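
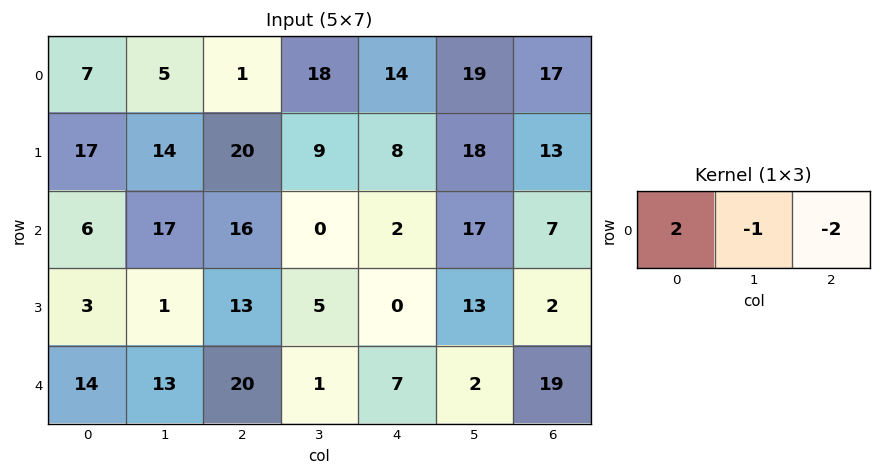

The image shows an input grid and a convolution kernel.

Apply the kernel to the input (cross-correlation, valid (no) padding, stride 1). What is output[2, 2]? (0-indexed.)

The receptive field on the input at this output position is [16 0 2]. Elementwise product with the kernel and sum: 16·2 + 0·-1 + 2·-2.

28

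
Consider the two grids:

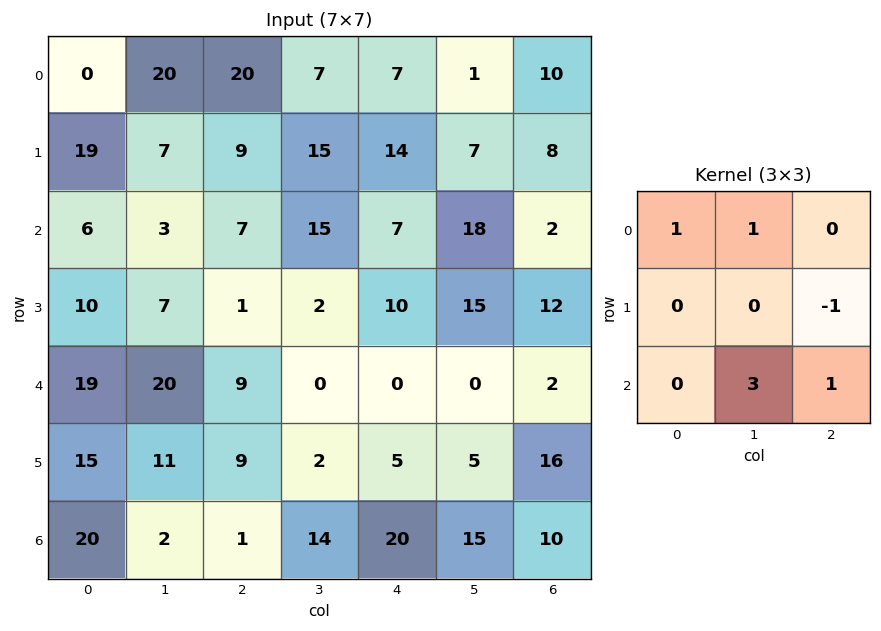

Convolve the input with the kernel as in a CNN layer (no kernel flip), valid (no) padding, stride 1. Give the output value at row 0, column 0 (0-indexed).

The receptive field on the input at this output position is [0 20 20 / 19 7 9 / 6 3 7]. Elementwise product with the kernel and sum: 0·1 + 20·1 + 9·-1 + 3·3 + 7·1.

27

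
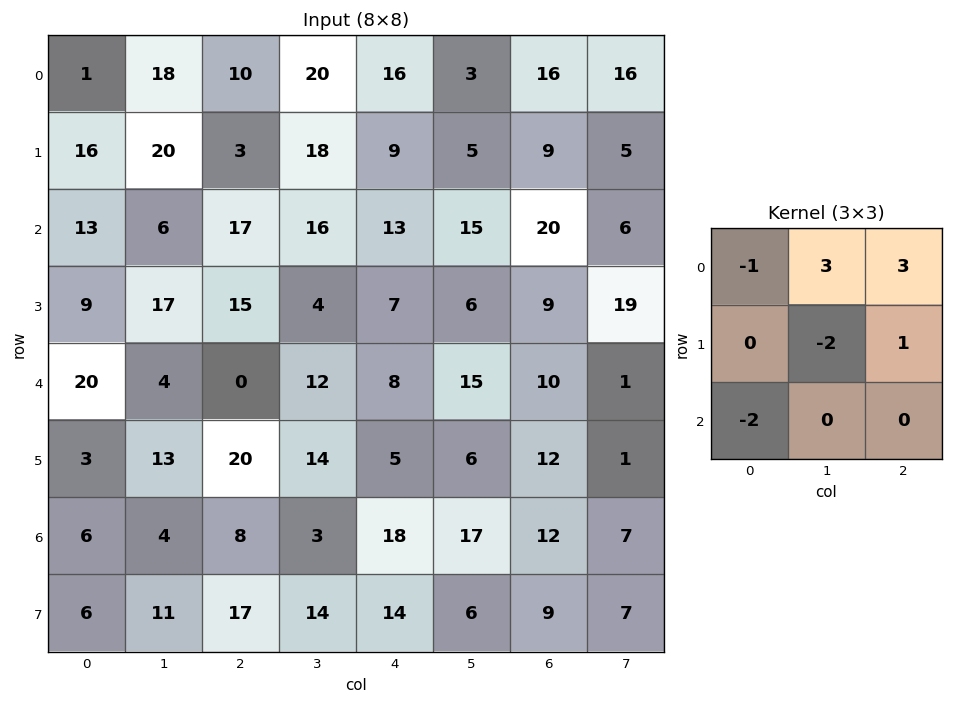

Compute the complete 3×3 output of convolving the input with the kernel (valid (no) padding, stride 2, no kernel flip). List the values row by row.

20 37 14
-3 69 73
-26 21 31

Output[0,0]: The receptive field on the input at this output position is [1 18 10 / 16 20 3 / 13 6 17]. Elementwise product with the kernel and sum: 1·-1 + 18·3 + 10·3 + 20·-2 + 3·1 + 13·-2.
Output[0,1]: The receptive field on the input at this output position is [10 20 16 / 3 18 9 / 17 16 13]. Elementwise product with the kernel and sum: 10·-1 + 20·3 + 16·3 + 18·-2 + 9·1 + 17·-2.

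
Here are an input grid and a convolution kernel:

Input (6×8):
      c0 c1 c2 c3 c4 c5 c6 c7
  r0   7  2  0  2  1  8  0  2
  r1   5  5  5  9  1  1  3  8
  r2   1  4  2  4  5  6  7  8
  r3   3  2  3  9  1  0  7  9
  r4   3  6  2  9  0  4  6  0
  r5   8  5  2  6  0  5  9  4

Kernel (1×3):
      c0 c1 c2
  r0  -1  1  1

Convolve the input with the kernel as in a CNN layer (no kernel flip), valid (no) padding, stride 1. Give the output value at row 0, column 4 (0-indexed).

7

The receptive field on the input at this output position is [1 8 0]. Elementwise product with the kernel and sum: 1·-1 + 8·1 + 0·1.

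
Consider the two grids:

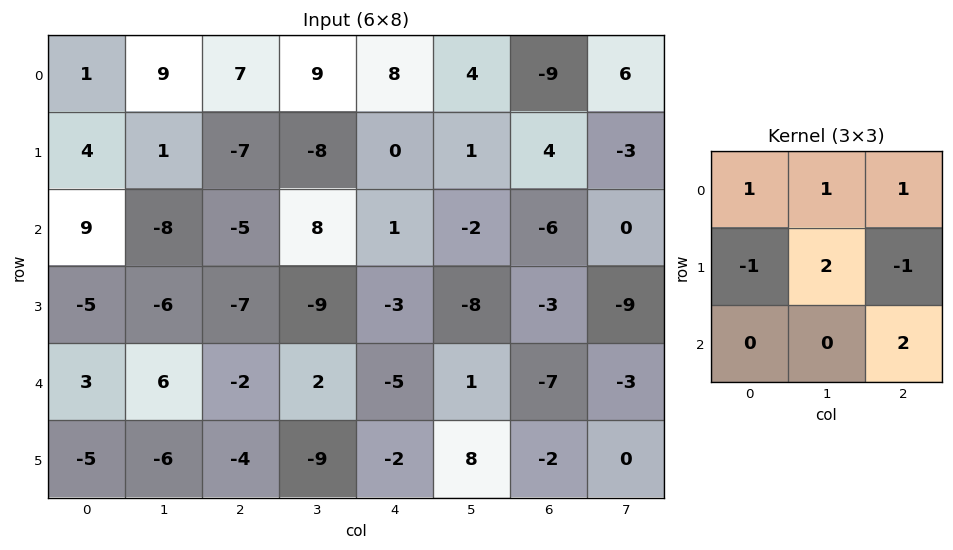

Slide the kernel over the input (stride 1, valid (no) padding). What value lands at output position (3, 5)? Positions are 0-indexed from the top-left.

-32

The receptive field on the input at this output position is [-8 -3 -9 / 1 -7 -3 / 8 -2 0]. Elementwise product with the kernel and sum: -8·1 + -3·1 + -9·1 + 1·-1 + -7·2 + -3·-1 + 0·2.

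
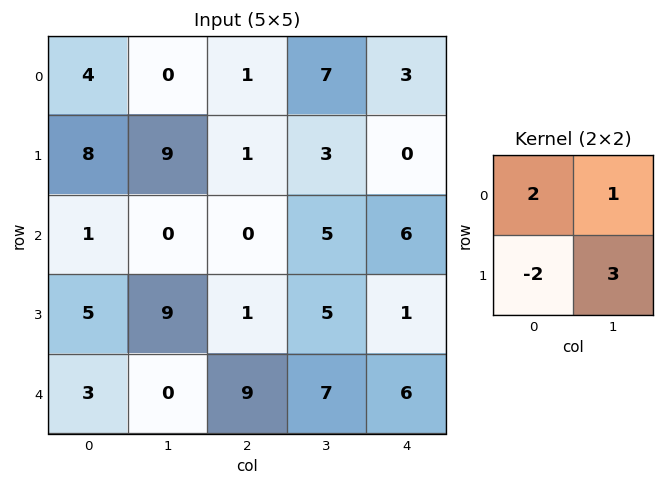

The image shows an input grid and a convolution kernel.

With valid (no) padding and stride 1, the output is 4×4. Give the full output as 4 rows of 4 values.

19 -14 16 11
23 19 20 14
19 -15 18 9
13 46 10 15

Output[0,0]: The receptive field on the input at this output position is [4 0 / 8 9]. Elementwise product with the kernel and sum: 4·2 + 0·1 + 8·-2 + 9·3.
Output[0,1]: The receptive field on the input at this output position is [0 1 / 9 1]. Elementwise product with the kernel and sum: 0·2 + 1·1 + 9·-2 + 1·3.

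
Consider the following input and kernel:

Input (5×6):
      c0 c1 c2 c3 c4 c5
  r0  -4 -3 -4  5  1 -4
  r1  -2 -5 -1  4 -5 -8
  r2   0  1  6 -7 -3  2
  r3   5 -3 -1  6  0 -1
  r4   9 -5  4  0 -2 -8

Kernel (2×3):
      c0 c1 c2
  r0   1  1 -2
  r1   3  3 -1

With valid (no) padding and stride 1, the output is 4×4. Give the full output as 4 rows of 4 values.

-19 -39 13 19
-8 14 13 -17
-4 3 20 5
12 -19 19 10

Output[0,0]: The receptive field on the input at this output position is [-4 -3 -4 / -2 -5 -1]. Elementwise product with the kernel and sum: -4·1 + -3·1 + -4·-2 + -2·3 + -5·3 + -1·-1.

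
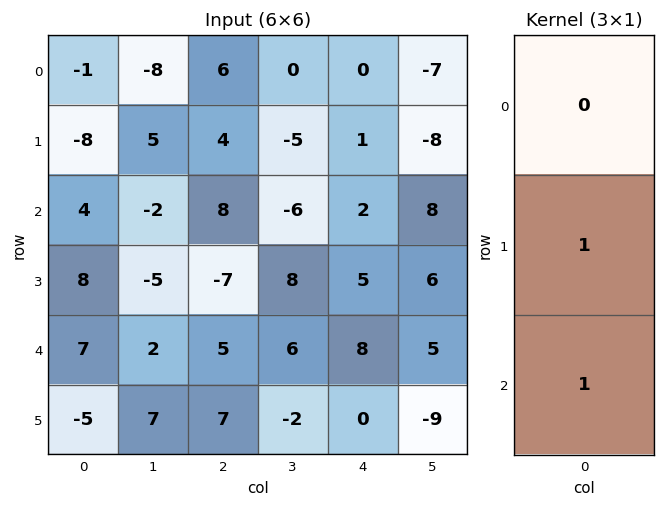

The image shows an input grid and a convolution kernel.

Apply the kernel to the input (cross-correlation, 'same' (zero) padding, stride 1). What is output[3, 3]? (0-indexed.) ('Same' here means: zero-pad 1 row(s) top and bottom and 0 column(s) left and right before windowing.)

The receptive field on the zero-padded input at this output position is [-6 / 8 / 6]. Elementwise product with the kernel and sum: 8·1 + 6·1.

14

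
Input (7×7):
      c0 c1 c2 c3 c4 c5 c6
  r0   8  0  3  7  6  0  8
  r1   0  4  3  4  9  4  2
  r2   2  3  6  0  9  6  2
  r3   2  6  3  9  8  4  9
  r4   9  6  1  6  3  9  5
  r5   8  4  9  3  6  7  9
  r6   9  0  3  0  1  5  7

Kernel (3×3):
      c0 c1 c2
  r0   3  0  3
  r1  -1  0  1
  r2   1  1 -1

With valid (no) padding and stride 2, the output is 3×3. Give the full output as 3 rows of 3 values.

35 30 48
39 54 41
37 11 26

Output[0,0]: The receptive field on the input at this output position is [8 0 3 / 0 4 3 / 2 3 6]. Elementwise product with the kernel and sum: 8·3 + 3·3 + 0·-1 + 3·1 + 2·1 + 3·1 + 6·-1.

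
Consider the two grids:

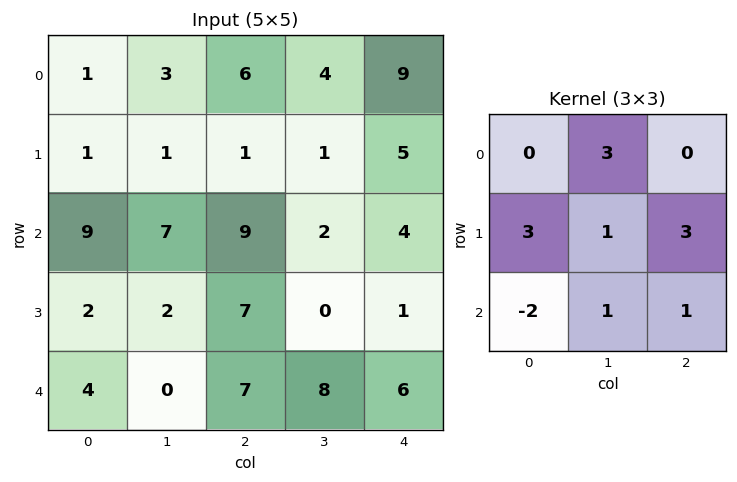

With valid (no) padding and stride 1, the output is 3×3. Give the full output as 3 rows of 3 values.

Output[0,0]: The receptive field on the input at this output position is [1 3 6 / 1 1 1 / 9 7 9]. Elementwise product with the kernel and sum: 3·3 + 1·3 + 1·1 + 1·3 + 9·-2 + 7·1 + 9·1.
Output[0,1]: The receptive field on the input at this output position is [3 6 4 / 1 1 1 / 7 9 2]. Elementwise product with the kernel and sum: 6·3 + 1·3 + 1·1 + 1·3 + 7·-2 + 9·1 + 2·1.

14 22 19
69 42 31
49 55 30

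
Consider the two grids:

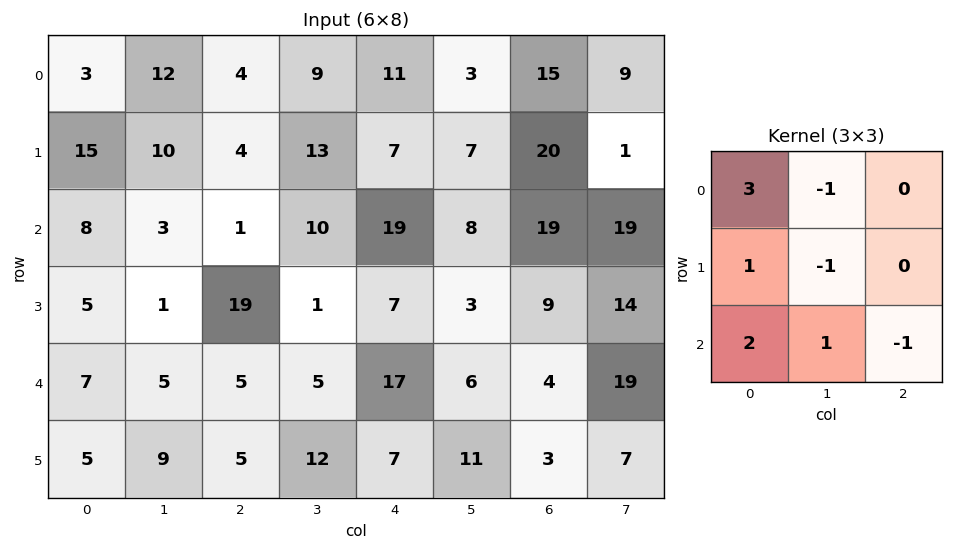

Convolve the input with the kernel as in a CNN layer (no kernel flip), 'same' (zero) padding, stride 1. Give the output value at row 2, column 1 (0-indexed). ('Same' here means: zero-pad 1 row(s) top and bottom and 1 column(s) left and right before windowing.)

The receptive field on the zero-padded input at this output position is [15 10 4 / 8 3 1 / 5 1 19]. Elementwise product with the kernel and sum: 15·3 + 10·-1 + 8·1 + 3·-1 + 5·2 + 1·1 + 19·-1.

32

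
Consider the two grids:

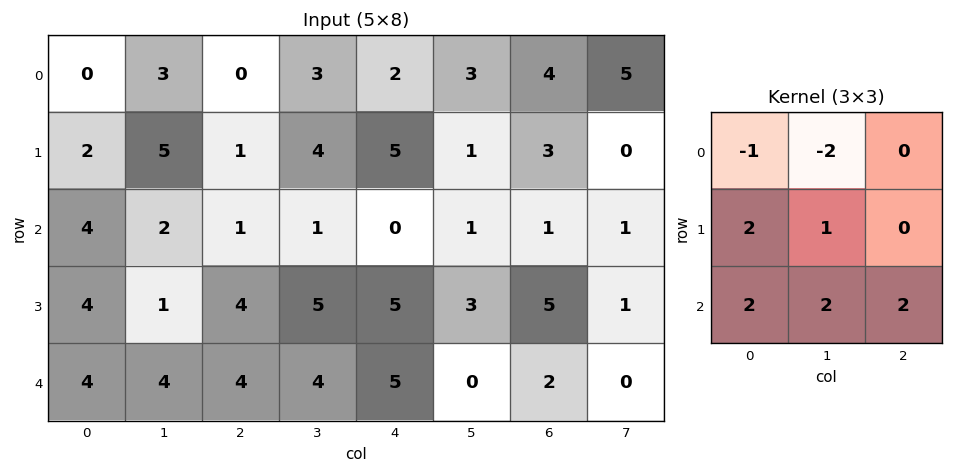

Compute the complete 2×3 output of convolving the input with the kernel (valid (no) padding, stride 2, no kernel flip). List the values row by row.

17 4 7
25 36 25

Output[0,0]: The receptive field on the input at this output position is [0 3 0 / 2 5 1 / 4 2 1]. Elementwise product with the kernel and sum: 0·-1 + 3·-2 + 2·2 + 5·1 + 4·2 + 2·2 + 1·2.
Output[0,1]: The receptive field on the input at this output position is [0 3 2 / 1 4 5 / 1 1 0]. Elementwise product with the kernel and sum: 0·-1 + 3·-2 + 1·2 + 4·1 + 1·2 + 1·2 + 0·2.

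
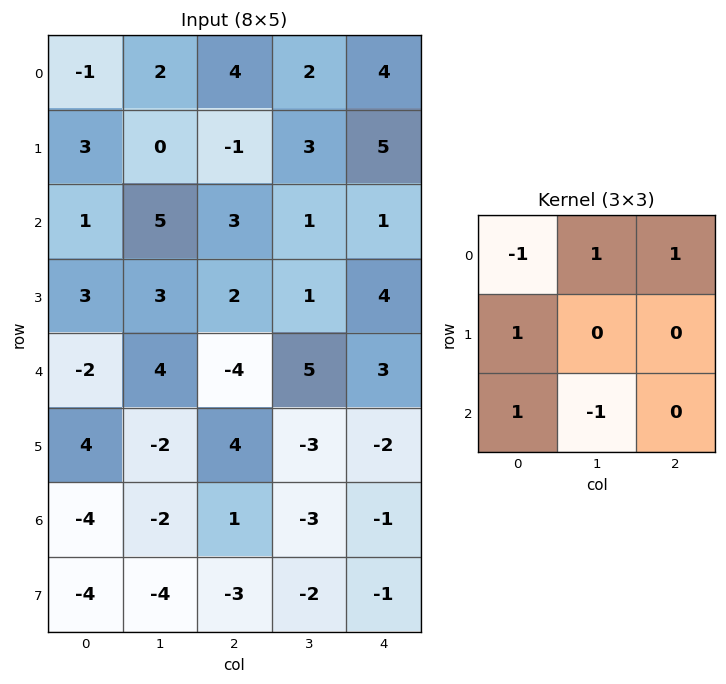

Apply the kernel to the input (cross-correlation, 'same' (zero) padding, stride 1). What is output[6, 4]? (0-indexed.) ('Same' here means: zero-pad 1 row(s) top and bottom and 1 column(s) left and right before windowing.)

The receptive field on the zero-padded input at this output position is [-3 -2 0 / -3 -1 0 / -2 -1 0]. Elementwise product with the kernel and sum: -3·-1 + -2·1 + 0·1 + -3·1 + -2·1 + -1·-1.

-3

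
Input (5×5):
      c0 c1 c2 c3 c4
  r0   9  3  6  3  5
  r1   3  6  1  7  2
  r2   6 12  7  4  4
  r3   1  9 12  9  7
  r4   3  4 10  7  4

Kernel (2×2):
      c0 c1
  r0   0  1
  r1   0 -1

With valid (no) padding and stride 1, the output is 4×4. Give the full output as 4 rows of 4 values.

Output[0,0]: The receptive field on the input at this output position is [9 3 / 3 6]. Elementwise product with the kernel and sum: 3·1 + 6·-1.

-3 5 -4 3
-6 -6 3 -2
3 -5 -5 -3
5 2 2 3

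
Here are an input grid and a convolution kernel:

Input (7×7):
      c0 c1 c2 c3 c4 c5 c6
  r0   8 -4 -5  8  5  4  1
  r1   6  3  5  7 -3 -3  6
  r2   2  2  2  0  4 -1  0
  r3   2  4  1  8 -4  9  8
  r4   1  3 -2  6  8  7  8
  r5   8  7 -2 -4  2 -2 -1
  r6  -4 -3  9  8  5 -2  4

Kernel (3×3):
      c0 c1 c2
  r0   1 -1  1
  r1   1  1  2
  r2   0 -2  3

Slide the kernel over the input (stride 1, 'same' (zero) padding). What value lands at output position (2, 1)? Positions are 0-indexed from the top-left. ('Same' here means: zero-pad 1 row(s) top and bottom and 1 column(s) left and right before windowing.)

11

The receptive field on the zero-padded input at this output position is [6 3 5 / 2 2 2 / 2 4 1]. Elementwise product with the kernel and sum: 6·1 + 3·-1 + 5·1 + 2·1 + 2·1 + 2·2 + 4·-2 + 1·3.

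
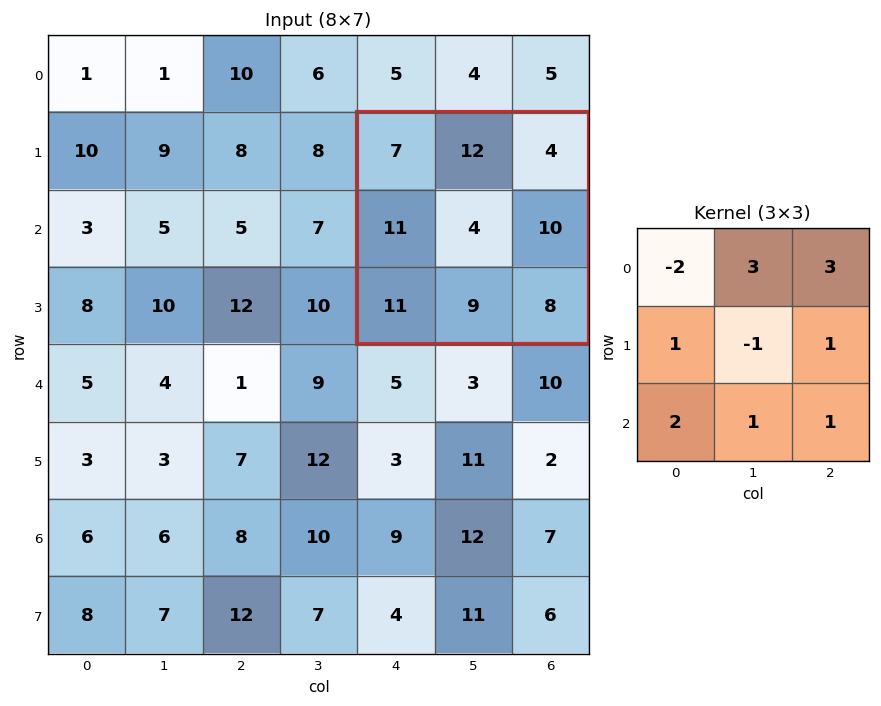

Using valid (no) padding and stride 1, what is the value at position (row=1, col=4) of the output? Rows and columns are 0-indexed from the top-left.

90

The receptive field on the input at this output position is [7 12 4 / 11 4 10 / 11 9 8]. Elementwise product with the kernel and sum: 7·-2 + 12·3 + 4·3 + 11·1 + 4·-1 + 10·1 + 11·2 + 9·1 + 8·1.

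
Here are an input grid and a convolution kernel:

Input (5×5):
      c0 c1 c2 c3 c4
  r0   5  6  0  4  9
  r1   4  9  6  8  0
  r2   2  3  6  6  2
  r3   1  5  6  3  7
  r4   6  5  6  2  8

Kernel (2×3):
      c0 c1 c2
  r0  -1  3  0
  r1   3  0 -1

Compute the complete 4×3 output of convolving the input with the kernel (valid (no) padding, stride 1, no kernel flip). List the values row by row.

Output[0,0]: The receptive field on the input at this output position is [5 6 0 / 4 9 6]. Elementwise product with the kernel and sum: 5·-1 + 6·3 + 4·3 + 6·-1.
Output[0,1]: The receptive field on the input at this output position is [6 0 4 / 9 6 8]. Elementwise product with the kernel and sum: 6·-1 + 0·3 + 9·3 + 8·-1.

19 13 30
23 12 34
4 27 23
26 26 13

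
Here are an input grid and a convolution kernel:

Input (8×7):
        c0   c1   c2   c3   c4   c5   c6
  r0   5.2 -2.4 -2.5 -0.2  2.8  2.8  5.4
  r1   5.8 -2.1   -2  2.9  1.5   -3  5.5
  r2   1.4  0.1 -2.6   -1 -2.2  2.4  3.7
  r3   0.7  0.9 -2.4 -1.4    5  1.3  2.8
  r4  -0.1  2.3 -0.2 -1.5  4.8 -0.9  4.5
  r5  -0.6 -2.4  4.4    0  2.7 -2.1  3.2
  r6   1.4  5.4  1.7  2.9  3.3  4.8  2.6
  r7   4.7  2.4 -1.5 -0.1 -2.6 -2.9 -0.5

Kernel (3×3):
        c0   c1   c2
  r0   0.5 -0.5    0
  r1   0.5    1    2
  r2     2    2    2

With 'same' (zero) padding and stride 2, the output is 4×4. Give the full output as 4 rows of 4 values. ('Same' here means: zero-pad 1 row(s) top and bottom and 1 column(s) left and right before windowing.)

7.8 -6.5 11.1 11.8
1.9 -10.4 12.6 8.85
-1.85 3.6 0.25 5.5
26.7 8.4 1.8 -4.45

Output[0,0]: The receptive field on the zero-padded input at this output position is [0 0 0 / 0 5.2 -2.4 / 0 5.8 -2.1]. Elementwise product with the kernel and sum: 0·0.5 + 0·-0.5 + 0·0.5 + 5.2·1 + -2.4·2 + 0·2 + 5.8·2 + -2.1·2.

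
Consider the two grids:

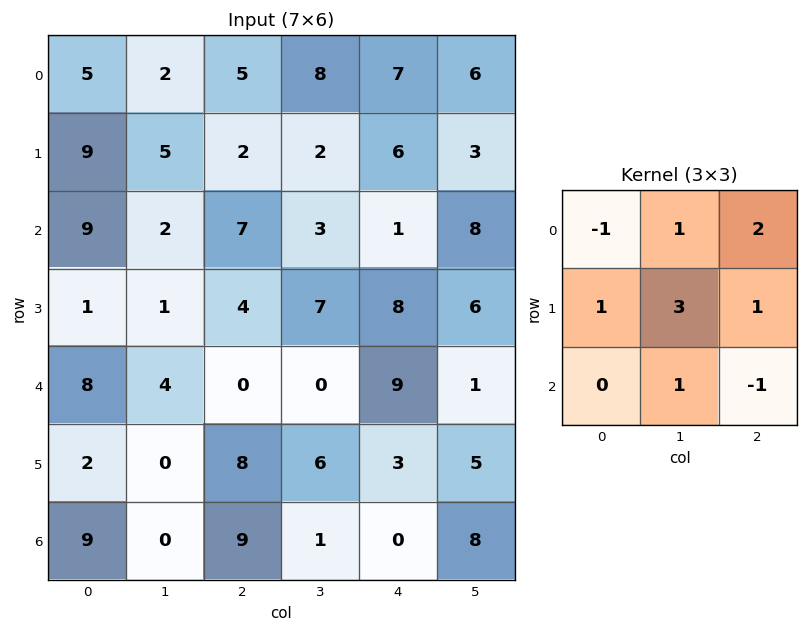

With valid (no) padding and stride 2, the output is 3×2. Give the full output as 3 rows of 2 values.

Output[0,0]: The receptive field on the input at this output position is [5 2 5 / 9 5 2 / 9 2 7]. Elementwise product with the kernel and sum: 5·-1 + 2·1 + 5·2 + 9·1 + 5·3 + 2·1 + 2·1 + 7·-1.
Output[0,1]: The receptive field on the input at this output position is [5 8 7 / 2 2 6 / 7 3 1]. Elementwise product with the kernel and sum: 5·-1 + 8·1 + 7·2 + 2·1 + 2·3 + 6·1 + 3·1 + 1·-1.

28 33
19 22
-3 48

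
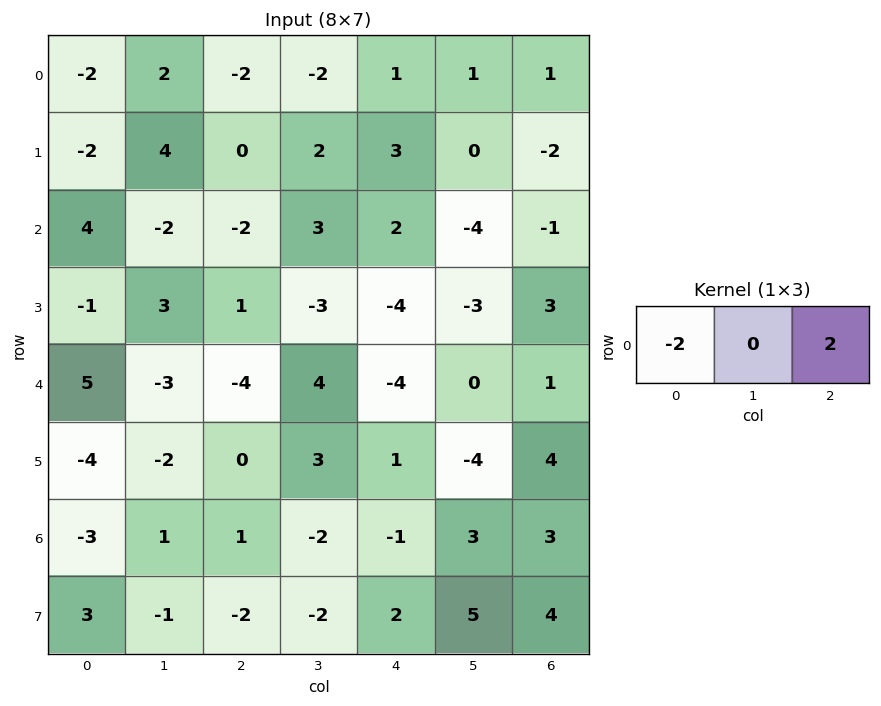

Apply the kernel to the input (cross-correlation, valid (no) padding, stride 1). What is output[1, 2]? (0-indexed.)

6

The receptive field on the input at this output position is [0 2 3]. Elementwise product with the kernel and sum: 0·-2 + 3·2.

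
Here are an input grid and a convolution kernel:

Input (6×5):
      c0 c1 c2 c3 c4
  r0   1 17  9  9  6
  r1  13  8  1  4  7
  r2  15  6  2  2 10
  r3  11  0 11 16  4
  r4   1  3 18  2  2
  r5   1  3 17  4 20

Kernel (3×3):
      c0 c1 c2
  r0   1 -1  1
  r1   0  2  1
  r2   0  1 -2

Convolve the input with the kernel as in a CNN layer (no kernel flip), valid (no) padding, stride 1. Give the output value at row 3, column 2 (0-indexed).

The receptive field on the input at this output position is [11 16 4 / 18 2 2 / 17 4 20]. Elementwise product with the kernel and sum: 11·1 + 16·-1 + 4·1 + 2·2 + 2·1 + 4·1 + 20·-2.

-31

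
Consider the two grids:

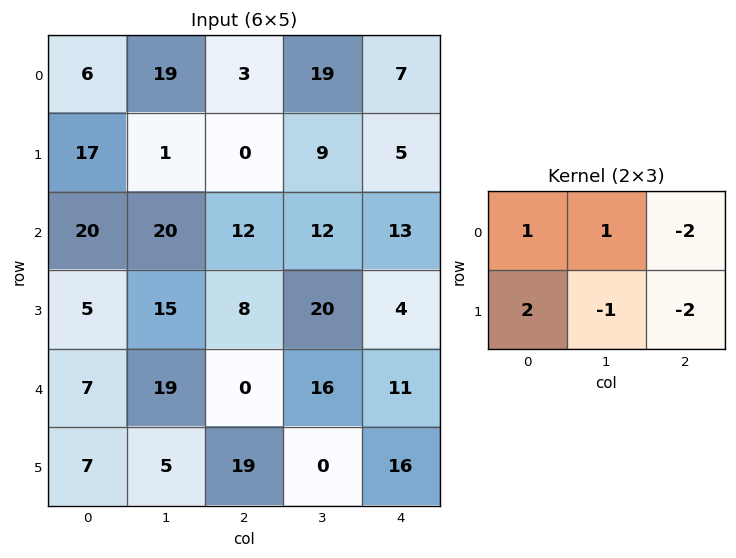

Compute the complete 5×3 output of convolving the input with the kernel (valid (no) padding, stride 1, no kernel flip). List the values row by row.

Output[0,0]: The receptive field on the input at this output position is [6 19 3 / 17 1 0]. Elementwise product with the kernel and sum: 6·1 + 19·1 + 3·-2 + 17·2 + 1·-1 + 0·-2.

52 -32 -11
14 -13 -15
-5 -10 -14
-1 -11 -18
-3 -22 0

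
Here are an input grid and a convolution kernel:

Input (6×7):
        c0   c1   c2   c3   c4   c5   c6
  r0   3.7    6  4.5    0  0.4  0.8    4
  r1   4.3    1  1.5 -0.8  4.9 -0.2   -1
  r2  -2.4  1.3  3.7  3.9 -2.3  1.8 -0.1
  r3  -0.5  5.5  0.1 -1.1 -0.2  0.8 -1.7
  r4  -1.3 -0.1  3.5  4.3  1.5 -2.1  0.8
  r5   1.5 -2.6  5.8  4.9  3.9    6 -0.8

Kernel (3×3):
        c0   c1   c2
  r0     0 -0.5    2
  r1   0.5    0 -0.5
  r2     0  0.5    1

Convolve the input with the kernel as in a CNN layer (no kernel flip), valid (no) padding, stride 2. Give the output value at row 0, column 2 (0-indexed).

11.35

The receptive field on the input at this output position is [0.4 0.8 4 / 4.9 -0.2 -1 / -2.3 1.8 -0.1]. Elementwise product with the kernel and sum: 0.8·-0.5 + 4·2 + 4.9·0.5 + -1·-0.5 + 1.8·0.5 + -0.1·1.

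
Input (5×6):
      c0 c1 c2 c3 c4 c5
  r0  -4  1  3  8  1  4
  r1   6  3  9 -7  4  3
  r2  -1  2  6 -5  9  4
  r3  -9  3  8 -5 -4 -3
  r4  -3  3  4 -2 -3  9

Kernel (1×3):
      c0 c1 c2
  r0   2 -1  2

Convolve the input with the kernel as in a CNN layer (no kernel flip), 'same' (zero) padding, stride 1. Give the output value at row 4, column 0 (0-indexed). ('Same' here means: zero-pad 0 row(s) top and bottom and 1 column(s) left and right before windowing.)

9

The receptive field on the zero-padded input at this output position is [0 -3 3]. Elementwise product with the kernel and sum: 0·2 + -3·-1 + 3·2.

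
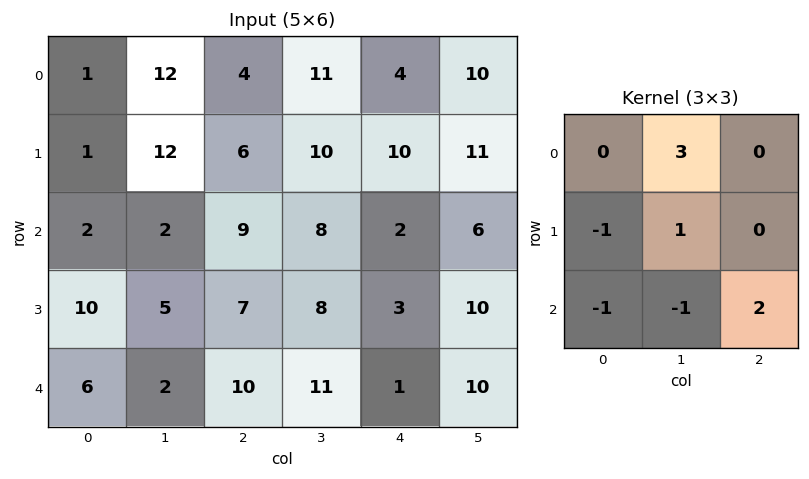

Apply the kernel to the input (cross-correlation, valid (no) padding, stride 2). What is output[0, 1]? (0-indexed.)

The receptive field on the input at this output position is [4 11 4 / 6 10 10 / 9 8 2]. Elementwise product with the kernel and sum: 11·3 + 6·-1 + 10·1 + 9·-1 + 8·-1 + 2·2.

24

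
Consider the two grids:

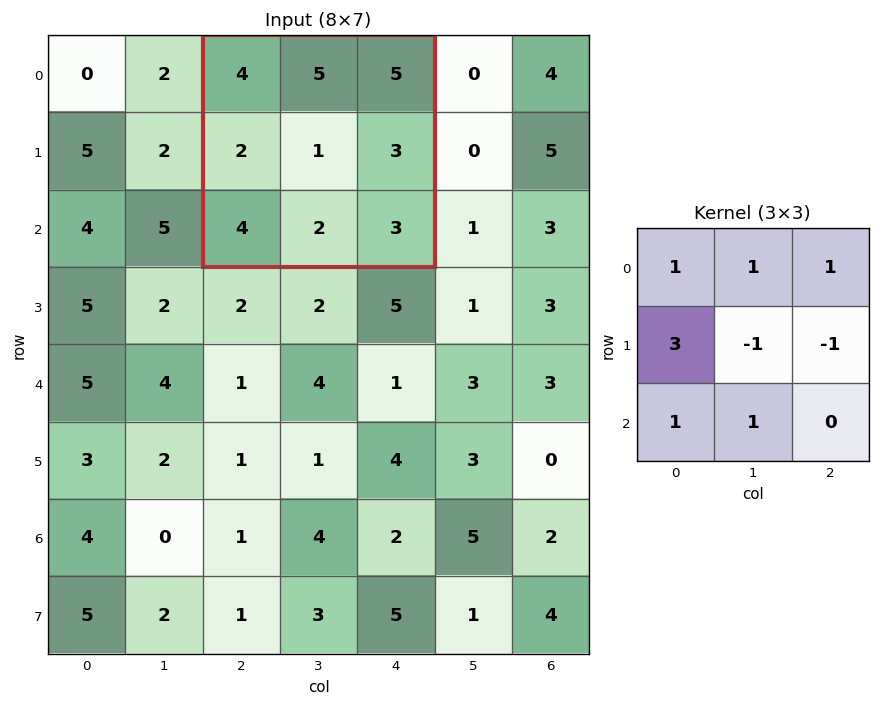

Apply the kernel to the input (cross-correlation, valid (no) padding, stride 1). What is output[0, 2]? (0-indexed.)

The receptive field on the input at this output position is [4 5 5 / 2 1 3 / 4 2 3]. Elementwise product with the kernel and sum: 4·1 + 5·1 + 5·1 + 2·3 + 1·-1 + 3·-1 + 4·1 + 2·1.

22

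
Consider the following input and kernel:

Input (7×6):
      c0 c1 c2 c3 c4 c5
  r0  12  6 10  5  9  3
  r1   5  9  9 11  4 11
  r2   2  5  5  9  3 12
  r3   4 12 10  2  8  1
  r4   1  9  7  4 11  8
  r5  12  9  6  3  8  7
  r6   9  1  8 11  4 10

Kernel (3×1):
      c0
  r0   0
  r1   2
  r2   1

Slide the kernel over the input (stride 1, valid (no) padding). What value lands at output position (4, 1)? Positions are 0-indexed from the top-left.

19

The receptive field on the input at this output position is [9 / 9 / 1]. Elementwise product with the kernel and sum: 9·2 + 1·1.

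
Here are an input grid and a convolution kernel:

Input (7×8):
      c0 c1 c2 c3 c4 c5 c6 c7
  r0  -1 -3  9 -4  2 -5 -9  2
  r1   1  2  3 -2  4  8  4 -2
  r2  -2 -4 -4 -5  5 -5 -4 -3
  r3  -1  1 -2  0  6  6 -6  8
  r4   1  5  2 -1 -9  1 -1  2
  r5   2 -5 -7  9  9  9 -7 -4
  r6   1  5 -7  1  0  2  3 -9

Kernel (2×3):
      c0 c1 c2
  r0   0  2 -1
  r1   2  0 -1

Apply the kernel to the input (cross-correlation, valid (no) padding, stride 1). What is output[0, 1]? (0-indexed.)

28

The receptive field on the input at this output position is [-3 9 -4 / 2 3 -2]. Elementwise product with the kernel and sum: 9·2 + -4·-1 + 2·2 + -2·-1.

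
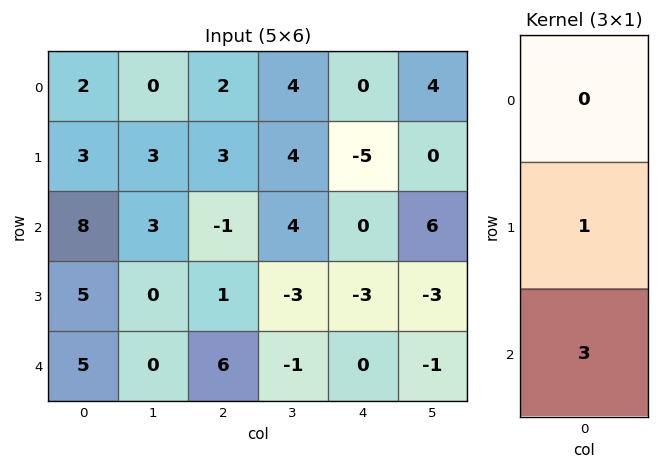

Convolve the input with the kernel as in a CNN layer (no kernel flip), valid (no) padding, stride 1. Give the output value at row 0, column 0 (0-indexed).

27

The receptive field on the input at this output position is [2 / 3 / 8]. Elementwise product with the kernel and sum: 3·1 + 8·3.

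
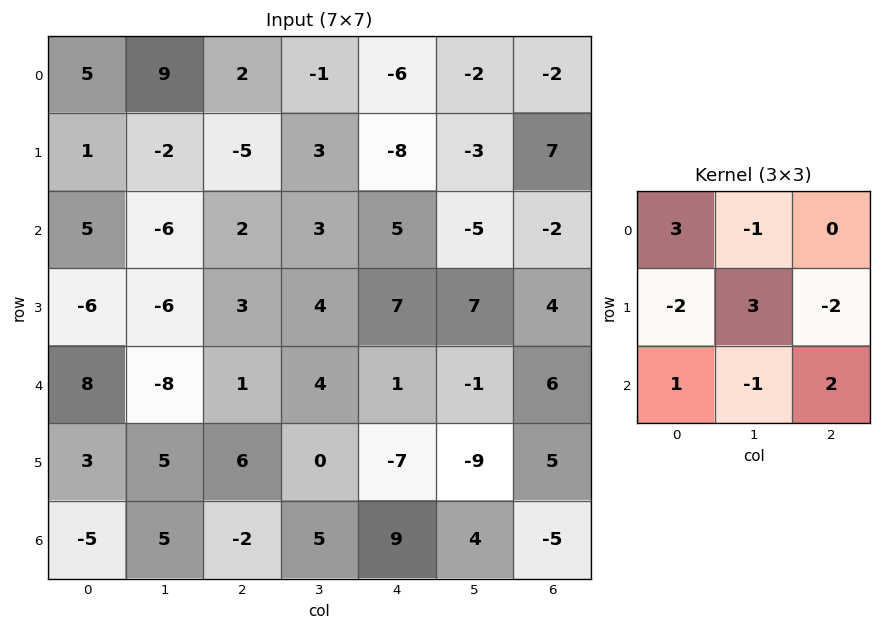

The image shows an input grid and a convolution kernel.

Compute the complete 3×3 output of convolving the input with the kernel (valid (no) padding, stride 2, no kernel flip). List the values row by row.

23 51 -17
27 -6 33
15 12 -24

Output[0,0]: The receptive field on the input at this output position is [5 9 2 / 1 -2 -5 / 5 -6 2]. Elementwise product with the kernel and sum: 5·3 + 9·-1 + 1·-2 + -2·3 + -5·-2 + 5·1 + -6·-1 + 2·2.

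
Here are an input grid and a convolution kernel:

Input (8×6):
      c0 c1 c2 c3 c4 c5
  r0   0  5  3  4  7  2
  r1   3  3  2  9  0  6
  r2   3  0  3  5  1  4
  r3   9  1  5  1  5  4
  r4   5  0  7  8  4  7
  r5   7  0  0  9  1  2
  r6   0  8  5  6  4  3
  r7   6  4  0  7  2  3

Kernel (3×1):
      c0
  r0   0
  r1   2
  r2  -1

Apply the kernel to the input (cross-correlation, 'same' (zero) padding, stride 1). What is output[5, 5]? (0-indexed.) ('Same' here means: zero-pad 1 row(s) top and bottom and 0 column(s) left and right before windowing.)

1

The receptive field on the zero-padded input at this output position is [7 / 2 / 3]. Elementwise product with the kernel and sum: 2·2 + 3·-1.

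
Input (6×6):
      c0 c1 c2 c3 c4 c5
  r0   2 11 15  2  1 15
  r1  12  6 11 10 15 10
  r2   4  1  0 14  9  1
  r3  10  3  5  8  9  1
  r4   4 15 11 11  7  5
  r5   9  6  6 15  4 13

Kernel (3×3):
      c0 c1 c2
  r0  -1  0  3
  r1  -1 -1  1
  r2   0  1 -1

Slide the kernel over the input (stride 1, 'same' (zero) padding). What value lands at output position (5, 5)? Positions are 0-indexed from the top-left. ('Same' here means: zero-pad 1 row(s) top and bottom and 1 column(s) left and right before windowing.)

The receptive field on the zero-padded input at this output position is [7 5 0 / 4 13 0 / 0 0 0]. Elementwise product with the kernel and sum: 7·-1 + 0·3 + 4·-1 + 13·-1 + 0·1 + 0·1 + 0·-1.

-24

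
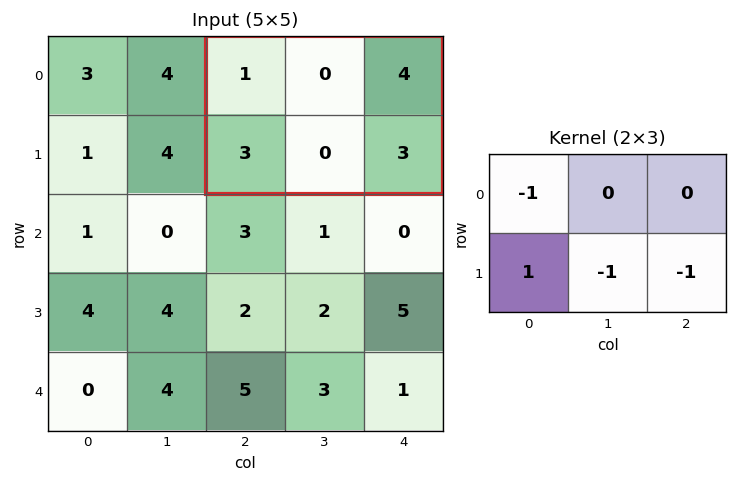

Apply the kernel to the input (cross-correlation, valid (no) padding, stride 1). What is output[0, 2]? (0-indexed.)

-1

The receptive field on the input at this output position is [1 0 4 / 3 0 3]. Elementwise product with the kernel and sum: 1·-1 + 3·1 + 0·-1 + 3·-1.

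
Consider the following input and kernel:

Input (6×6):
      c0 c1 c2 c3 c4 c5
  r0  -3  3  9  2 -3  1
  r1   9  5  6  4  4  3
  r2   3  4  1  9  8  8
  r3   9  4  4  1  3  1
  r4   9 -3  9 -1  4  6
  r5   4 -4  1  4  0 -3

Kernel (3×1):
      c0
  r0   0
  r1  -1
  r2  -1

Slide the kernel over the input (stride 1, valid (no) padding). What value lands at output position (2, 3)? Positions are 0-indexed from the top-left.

0

The receptive field on the input at this output position is [9 / 1 / -1]. Elementwise product with the kernel and sum: 1·-1 + -1·-1.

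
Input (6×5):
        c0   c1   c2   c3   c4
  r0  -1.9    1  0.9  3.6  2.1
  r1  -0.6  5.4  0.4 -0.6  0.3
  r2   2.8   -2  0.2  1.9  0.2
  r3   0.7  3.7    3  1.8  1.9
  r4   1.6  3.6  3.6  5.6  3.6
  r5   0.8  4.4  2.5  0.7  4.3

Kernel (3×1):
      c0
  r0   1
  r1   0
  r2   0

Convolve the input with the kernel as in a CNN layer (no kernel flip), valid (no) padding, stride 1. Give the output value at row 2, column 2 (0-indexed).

The receptive field on the input at this output position is [0.2 / 3 / 3.6]. Elementwise product with the kernel and sum: 0.2·1.

0.2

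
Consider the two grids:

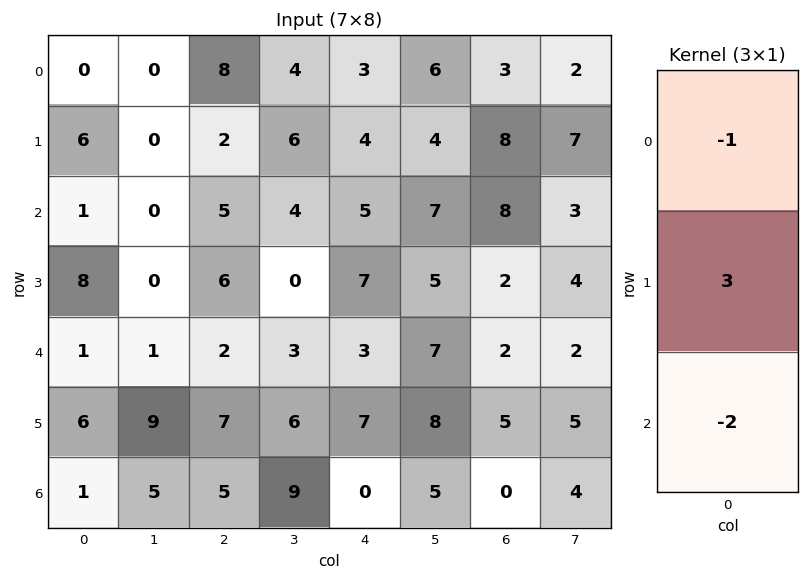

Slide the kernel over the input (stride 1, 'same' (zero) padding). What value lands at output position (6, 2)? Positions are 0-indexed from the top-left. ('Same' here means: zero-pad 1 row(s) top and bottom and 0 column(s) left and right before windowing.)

8

The receptive field on the zero-padded input at this output position is [7 / 5 / 0]. Elementwise product with the kernel and sum: 7·-1 + 5·3 + 0·-2.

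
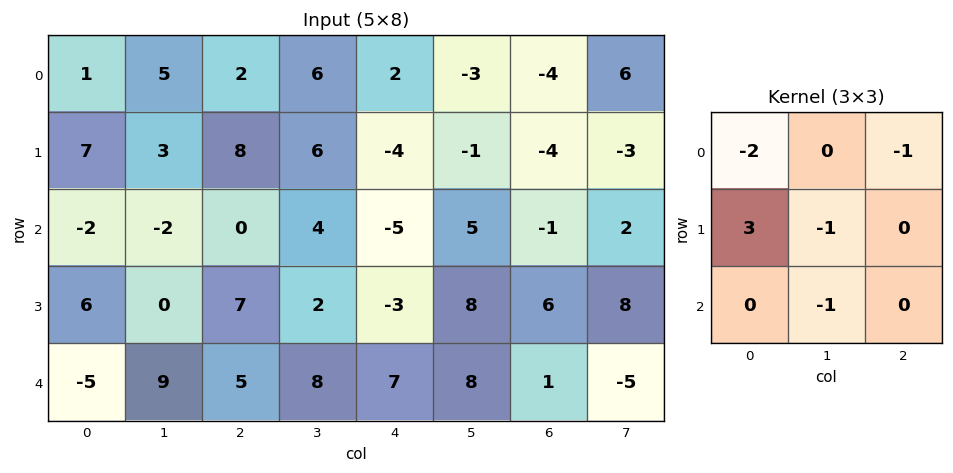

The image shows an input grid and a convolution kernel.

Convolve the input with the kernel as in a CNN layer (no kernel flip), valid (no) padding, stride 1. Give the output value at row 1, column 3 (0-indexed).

9

The receptive field on the input at this output position is [6 -4 -1 / 4 -5 5 / 2 -3 8]. Elementwise product with the kernel and sum: 6·-2 + -1·-1 + 4·3 + -5·-1 + -3·-1.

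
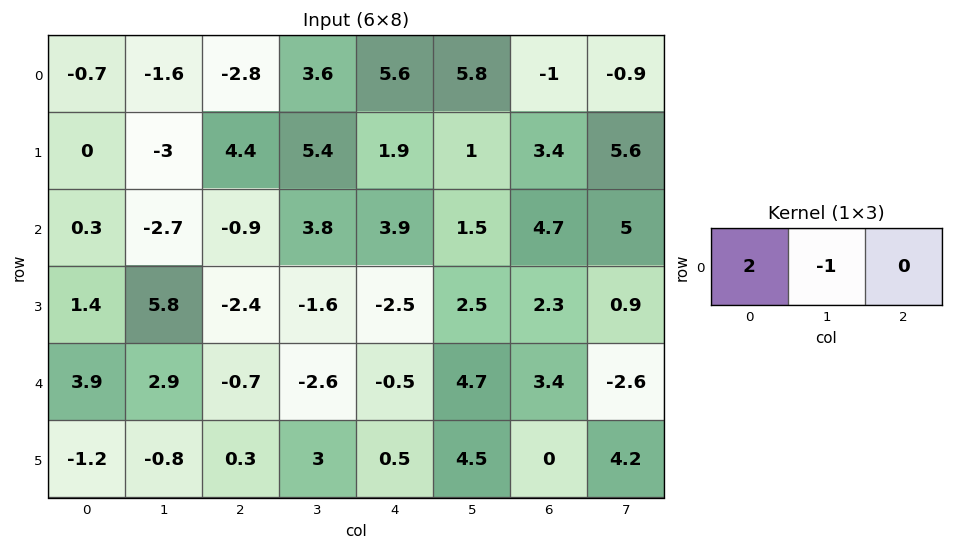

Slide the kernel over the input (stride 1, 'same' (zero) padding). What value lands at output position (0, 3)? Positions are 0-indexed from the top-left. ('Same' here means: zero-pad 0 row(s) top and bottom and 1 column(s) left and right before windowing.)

The receptive field on the zero-padded input at this output position is [-2.8 3.6 5.6]. Elementwise product with the kernel and sum: -2.8·2 + 3.6·-1.

-9.2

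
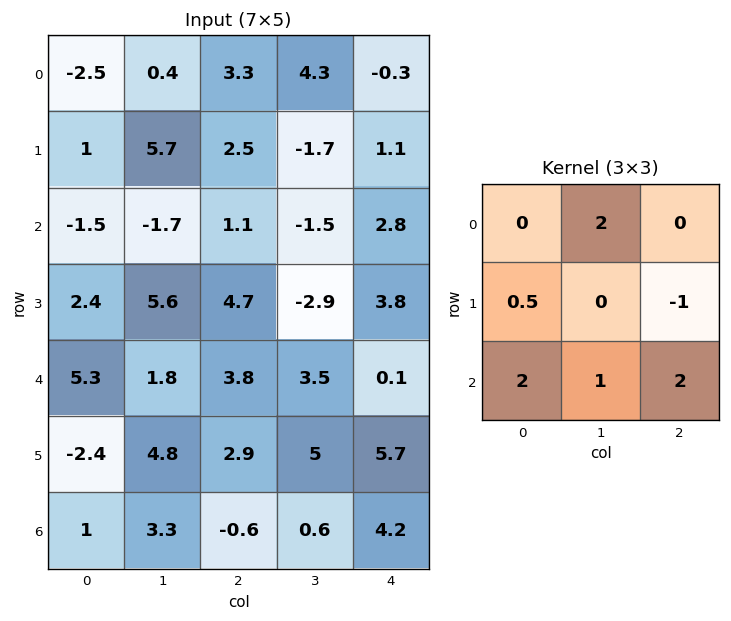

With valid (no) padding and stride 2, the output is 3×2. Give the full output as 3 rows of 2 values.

Output[0,0]: The receptive field on the input at this output position is [-2.5 0.4 3.3 / 1 5.7 2.5 / -1.5 -1.7 1.1]. Elementwise product with the kernel and sum: 0.4·2 + 1·0.5 + 2.5·-1 + -1.5·2 + -1.7·1 + 1.1·2.

-3.7 15.05
13.1 6.85
3.6 10.55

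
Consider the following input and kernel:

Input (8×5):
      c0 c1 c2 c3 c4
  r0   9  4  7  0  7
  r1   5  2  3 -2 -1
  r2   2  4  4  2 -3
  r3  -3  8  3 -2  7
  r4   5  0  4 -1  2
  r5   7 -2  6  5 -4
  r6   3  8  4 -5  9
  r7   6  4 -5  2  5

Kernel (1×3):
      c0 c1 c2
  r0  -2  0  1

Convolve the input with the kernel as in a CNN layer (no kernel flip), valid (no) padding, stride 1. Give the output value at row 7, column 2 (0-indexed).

15

The receptive field on the input at this output position is [-5 2 5]. Elementwise product with the kernel and sum: -5·-2 + 5·1.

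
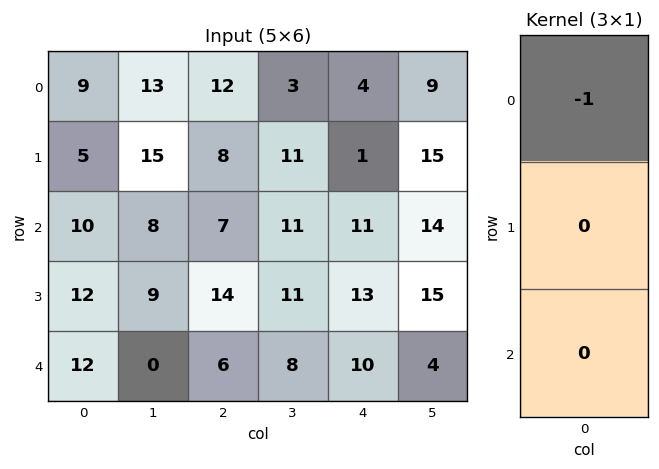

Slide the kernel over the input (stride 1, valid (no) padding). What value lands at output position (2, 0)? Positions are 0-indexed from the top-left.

The receptive field on the input at this output position is [10 / 12 / 12]. Elementwise product with the kernel and sum: 10·-1.

-10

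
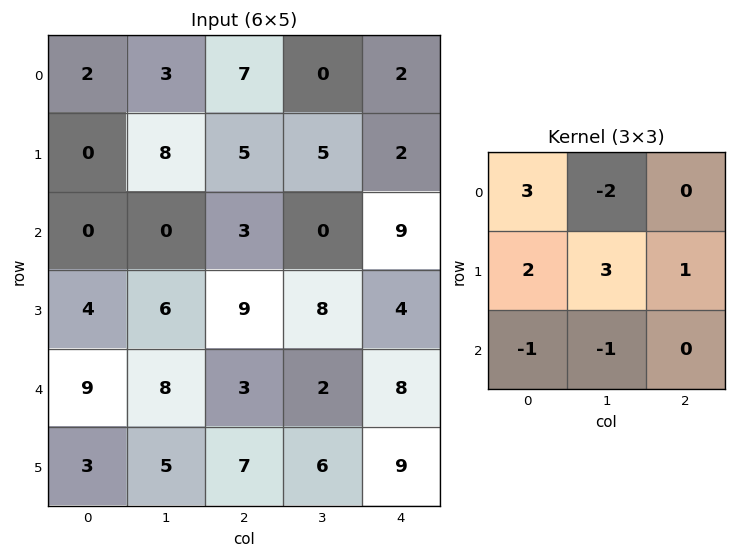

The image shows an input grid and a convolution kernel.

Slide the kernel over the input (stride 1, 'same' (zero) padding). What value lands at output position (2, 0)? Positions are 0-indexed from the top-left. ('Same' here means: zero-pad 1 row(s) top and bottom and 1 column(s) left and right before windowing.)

The receptive field on the zero-padded input at this output position is [0 0 8 / 0 0 0 / 0 4 6]. Elementwise product with the kernel and sum: 0·3 + 0·-2 + 0·2 + 0·3 + 0·1 + 0·-1 + 4·-1.

-4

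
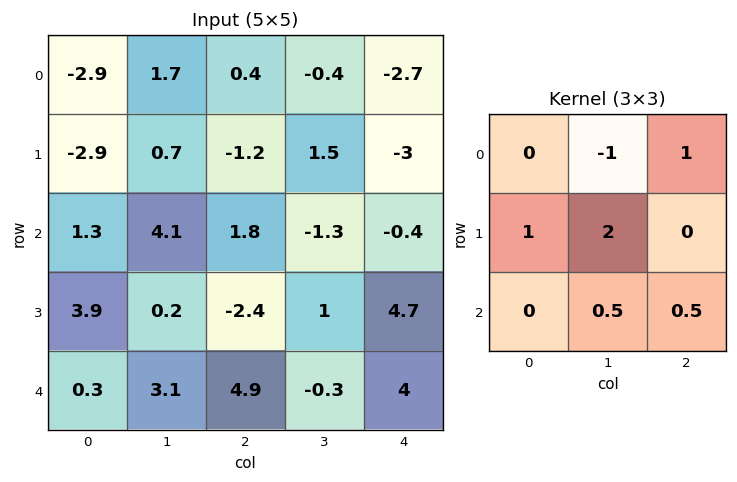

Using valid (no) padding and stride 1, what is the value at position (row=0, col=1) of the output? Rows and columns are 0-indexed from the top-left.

-2.25

The receptive field on the input at this output position is [1.7 0.4 -0.4 / 0.7 -1.2 1.5 / 4.1 1.8 -1.3]. Elementwise product with the kernel and sum: 0.4·-1 + -0.4·1 + 0.7·1 + -1.2·2 + 1.8·0.5 + -1.3·0.5.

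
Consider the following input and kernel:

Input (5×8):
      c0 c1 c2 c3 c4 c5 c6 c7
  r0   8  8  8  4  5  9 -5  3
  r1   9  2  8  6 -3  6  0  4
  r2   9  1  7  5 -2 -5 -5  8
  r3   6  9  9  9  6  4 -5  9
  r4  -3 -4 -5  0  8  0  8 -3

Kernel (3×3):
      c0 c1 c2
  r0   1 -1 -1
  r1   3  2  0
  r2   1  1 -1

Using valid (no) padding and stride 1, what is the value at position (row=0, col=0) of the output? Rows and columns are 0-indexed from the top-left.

26

The receptive field on the input at this output position is [8 8 8 / 9 2 8 / 9 1 7]. Elementwise product with the kernel and sum: 8·1 + 8·-1 + 8·-1 + 9·3 + 2·2 + 9·1 + 1·1 + 7·-1.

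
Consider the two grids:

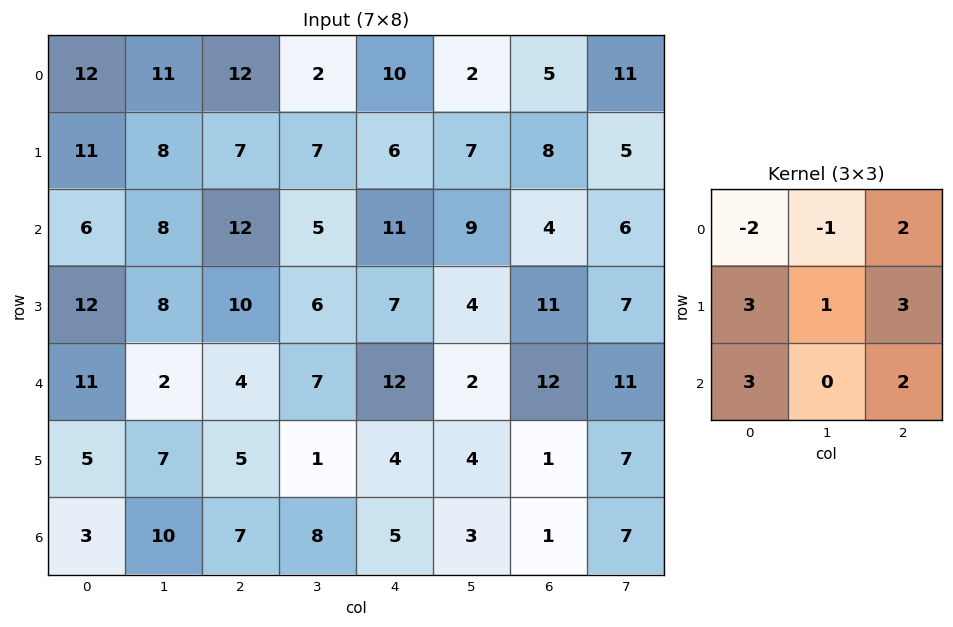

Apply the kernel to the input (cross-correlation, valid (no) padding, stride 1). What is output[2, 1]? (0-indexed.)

The receptive field on the input at this output position is [8 12 5 / 8 10 6 / 2 4 7]. Elementwise product with the kernel and sum: 8·-2 + 12·-1 + 5·2 + 8·3 + 10·1 + 6·3 + 2·3 + 7·2.

54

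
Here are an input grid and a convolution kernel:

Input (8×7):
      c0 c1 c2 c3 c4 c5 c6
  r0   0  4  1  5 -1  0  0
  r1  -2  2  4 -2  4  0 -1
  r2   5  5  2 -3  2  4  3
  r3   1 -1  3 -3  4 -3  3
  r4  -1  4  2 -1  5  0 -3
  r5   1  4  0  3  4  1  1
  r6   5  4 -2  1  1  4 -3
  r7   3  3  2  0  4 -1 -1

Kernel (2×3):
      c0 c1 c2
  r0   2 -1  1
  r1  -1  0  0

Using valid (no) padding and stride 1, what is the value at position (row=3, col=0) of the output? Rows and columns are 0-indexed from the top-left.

The receptive field on the input at this output position is [1 -1 3 / -1 4 2]. Elementwise product with the kernel and sum: 1·2 + -1·-1 + 3·1 + -1·-1.

7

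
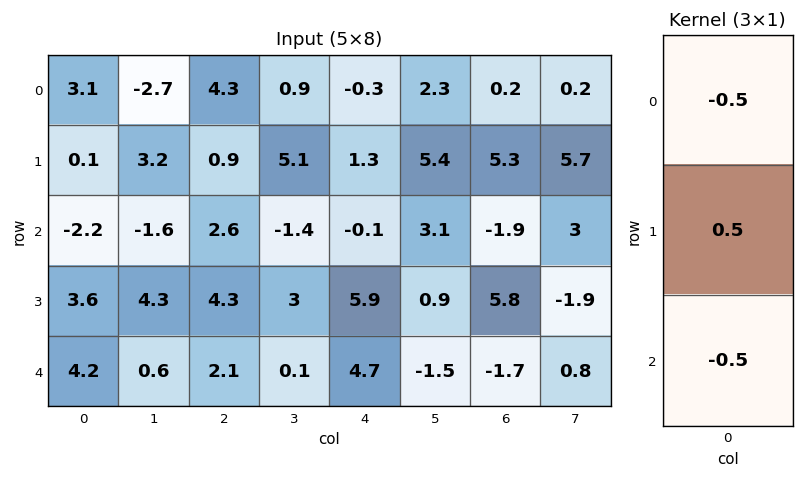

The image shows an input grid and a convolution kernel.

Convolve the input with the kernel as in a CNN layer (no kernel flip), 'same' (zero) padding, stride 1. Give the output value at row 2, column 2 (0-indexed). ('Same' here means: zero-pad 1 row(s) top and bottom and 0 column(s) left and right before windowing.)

-1.3

The receptive field on the zero-padded input at this output position is [0.9 / 2.6 / 4.3]. Elementwise product with the kernel and sum: 0.9·-0.5 + 2.6·0.5 + 4.3·-0.5.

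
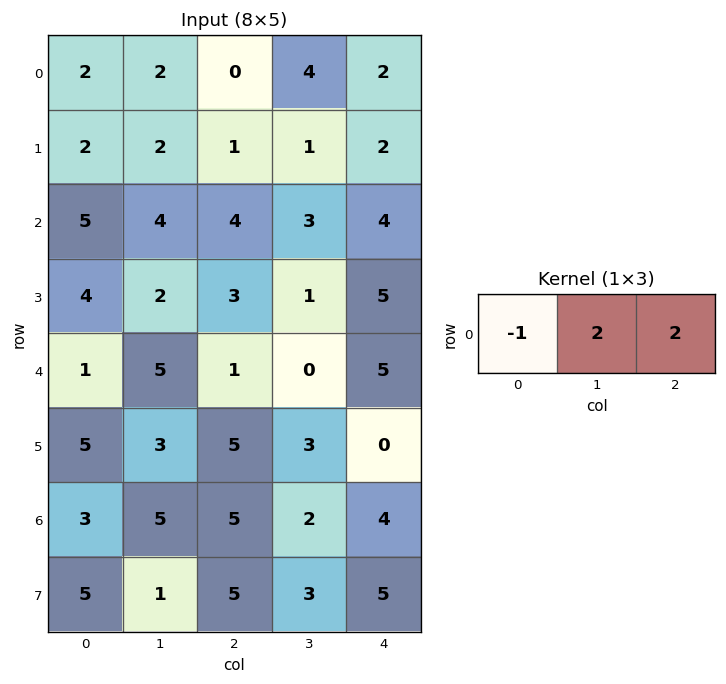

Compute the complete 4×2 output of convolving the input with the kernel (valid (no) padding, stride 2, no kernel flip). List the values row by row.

Output[0,0]: The receptive field on the input at this output position is [2 2 0]. Elementwise product with the kernel and sum: 2·-1 + 2·2 + 0·2.
Output[0,1]: The receptive field on the input at this output position is [0 4 2]. Elementwise product with the kernel and sum: 0·-1 + 4·2 + 2·2.

2 12
11 10
11 9
17 7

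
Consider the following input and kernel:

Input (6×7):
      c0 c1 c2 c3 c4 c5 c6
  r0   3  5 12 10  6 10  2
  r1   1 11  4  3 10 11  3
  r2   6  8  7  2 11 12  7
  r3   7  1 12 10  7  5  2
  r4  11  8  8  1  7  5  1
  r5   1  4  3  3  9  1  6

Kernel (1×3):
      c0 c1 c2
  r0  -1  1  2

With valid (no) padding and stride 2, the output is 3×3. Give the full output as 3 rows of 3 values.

26 10 8
16 17 15
13 7 0

Output[0,0]: The receptive field on the input at this output position is [3 5 12]. Elementwise product with the kernel and sum: 3·-1 + 5·1 + 12·2.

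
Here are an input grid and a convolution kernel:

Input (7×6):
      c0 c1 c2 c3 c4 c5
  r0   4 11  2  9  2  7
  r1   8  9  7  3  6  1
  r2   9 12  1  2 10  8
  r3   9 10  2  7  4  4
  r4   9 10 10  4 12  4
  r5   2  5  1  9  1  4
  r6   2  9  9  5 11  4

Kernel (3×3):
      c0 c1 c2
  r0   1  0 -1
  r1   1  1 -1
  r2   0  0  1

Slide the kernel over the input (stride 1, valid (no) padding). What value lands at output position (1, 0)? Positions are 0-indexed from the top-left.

23

The receptive field on the input at this output position is [8 9 7 / 9 12 1 / 9 10 2]. Elementwise product with the kernel and sum: 8·1 + 7·-1 + 9·1 + 12·1 + 1·-1 + 2·1.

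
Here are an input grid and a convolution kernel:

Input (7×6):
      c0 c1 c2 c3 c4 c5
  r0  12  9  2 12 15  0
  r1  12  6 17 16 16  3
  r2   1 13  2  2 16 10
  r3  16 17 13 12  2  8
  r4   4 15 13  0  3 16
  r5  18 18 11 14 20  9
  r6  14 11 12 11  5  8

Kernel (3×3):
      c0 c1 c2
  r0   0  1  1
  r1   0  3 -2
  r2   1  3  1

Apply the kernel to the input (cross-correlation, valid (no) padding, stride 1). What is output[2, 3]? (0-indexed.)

The receptive field on the input at this output position is [2 16 10 / 12 2 8 / 0 3 16]. Elementwise product with the kernel and sum: 16·1 + 10·1 + 2·3 + 8·-2 + 0·1 + 3·3 + 16·1.

41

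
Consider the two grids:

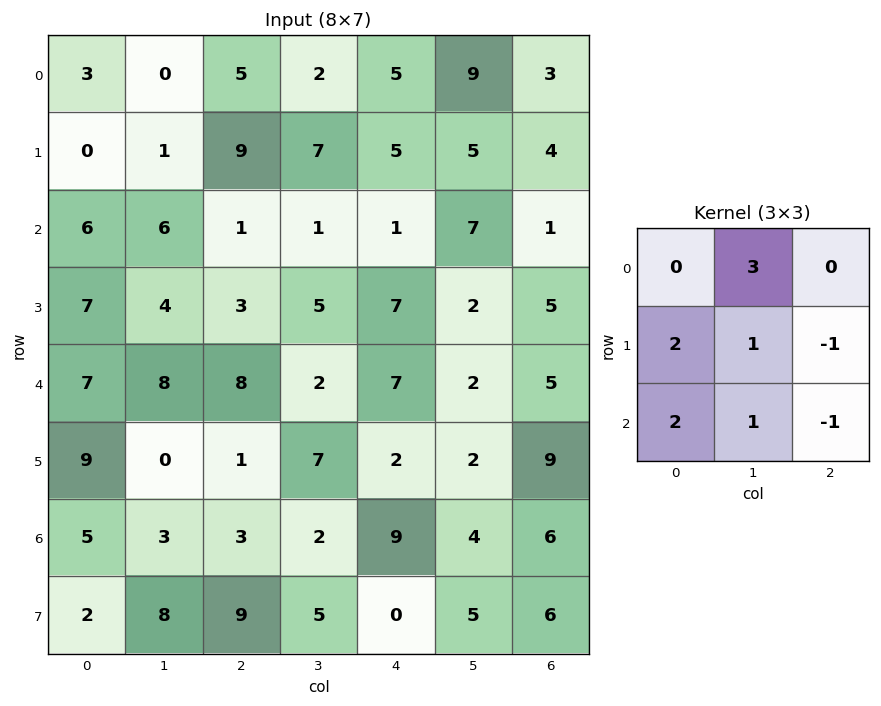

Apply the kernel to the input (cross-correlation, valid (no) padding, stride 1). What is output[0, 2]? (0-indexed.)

28

The receptive field on the input at this output position is [5 2 5 / 9 7 5 / 1 1 1]. Elementwise product with the kernel and sum: 2·3 + 9·2 + 7·1 + 5·-1 + 1·2 + 1·1 + 1·-1.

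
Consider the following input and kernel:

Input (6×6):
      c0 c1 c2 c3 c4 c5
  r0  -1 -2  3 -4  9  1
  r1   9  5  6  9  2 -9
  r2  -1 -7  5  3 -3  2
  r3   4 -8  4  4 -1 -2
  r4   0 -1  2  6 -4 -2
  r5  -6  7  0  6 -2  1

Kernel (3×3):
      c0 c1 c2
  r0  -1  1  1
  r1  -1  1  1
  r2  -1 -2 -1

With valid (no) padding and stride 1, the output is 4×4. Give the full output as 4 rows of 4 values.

14 5 -1 -1
9 21 -11 -20
-9 22 -16 -7
-15 12 -11 -22

Output[0,0]: The receptive field on the input at this output position is [-1 -2 3 / 9 5 6 / -1 -7 5]. Elementwise product with the kernel and sum: -1·-1 + -2·1 + 3·1 + 9·-1 + 5·1 + 6·1 + -1·-1 + -7·-2 + 5·-1.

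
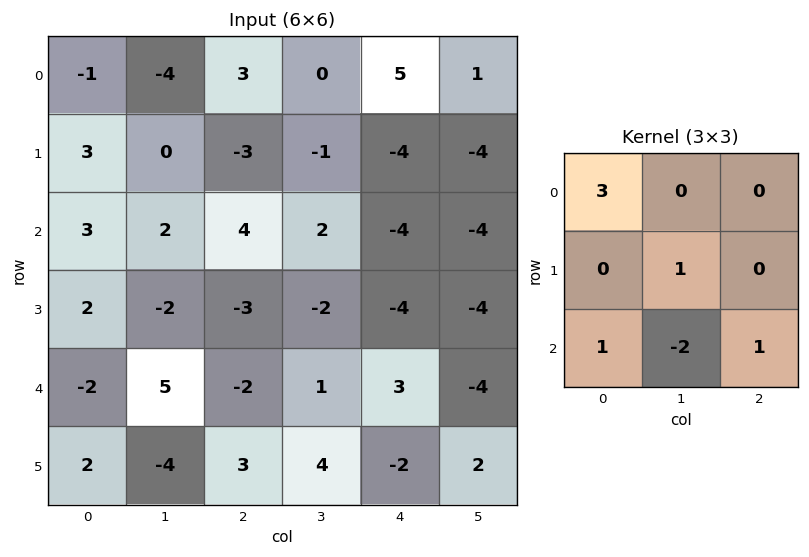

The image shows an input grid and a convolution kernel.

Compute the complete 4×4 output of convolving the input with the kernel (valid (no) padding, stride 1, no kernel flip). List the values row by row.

Output[0,0]: The receptive field on the input at this output position is [-1 -4 3 / 3 0 -3 / 3 2 4]. Elementwise product with the kernel and sum: -1·3 + 0·1 + 3·1 + 2·-2 + 4·1.

0 -19 4 2
14 6 -10 -5
-7 13 9 -7
24 -14 -15 7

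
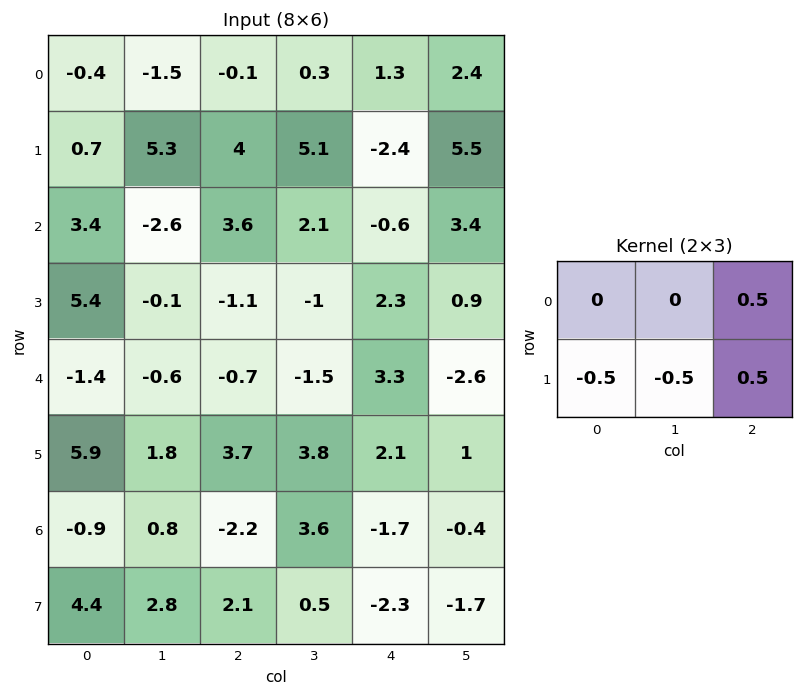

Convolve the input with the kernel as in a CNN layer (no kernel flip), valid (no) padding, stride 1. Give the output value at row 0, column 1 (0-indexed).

The receptive field on the input at this output position is [-1.5 -0.1 0.3 / 5.3 4 5.1]. Elementwise product with the kernel and sum: 0.3·0.5 + 5.3·-0.5 + 4·-0.5 + 5.1·0.5.

-1.95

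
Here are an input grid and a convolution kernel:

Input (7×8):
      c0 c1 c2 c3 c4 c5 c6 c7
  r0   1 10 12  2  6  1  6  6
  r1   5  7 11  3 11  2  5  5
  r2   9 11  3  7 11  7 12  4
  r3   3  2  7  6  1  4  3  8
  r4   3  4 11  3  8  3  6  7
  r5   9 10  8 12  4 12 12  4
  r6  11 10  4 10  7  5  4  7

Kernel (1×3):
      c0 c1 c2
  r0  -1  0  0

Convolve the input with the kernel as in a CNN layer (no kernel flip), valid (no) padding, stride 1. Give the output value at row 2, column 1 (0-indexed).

-11

The receptive field on the input at this output position is [11 3 7]. Elementwise product with the kernel and sum: 11·-1.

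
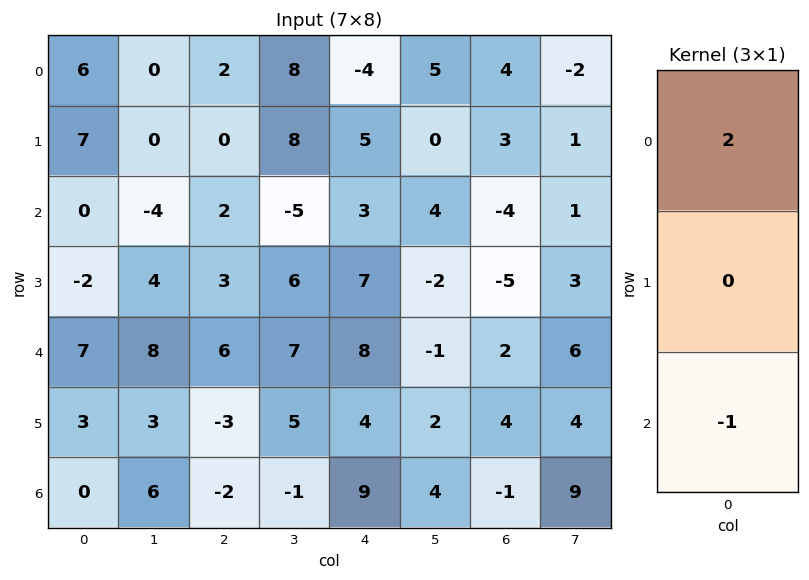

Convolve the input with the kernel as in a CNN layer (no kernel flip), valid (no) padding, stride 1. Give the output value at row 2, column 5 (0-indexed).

The receptive field on the input at this output position is [4 / -2 / -1]. Elementwise product with the kernel and sum: 4·2 + -1·-1.

9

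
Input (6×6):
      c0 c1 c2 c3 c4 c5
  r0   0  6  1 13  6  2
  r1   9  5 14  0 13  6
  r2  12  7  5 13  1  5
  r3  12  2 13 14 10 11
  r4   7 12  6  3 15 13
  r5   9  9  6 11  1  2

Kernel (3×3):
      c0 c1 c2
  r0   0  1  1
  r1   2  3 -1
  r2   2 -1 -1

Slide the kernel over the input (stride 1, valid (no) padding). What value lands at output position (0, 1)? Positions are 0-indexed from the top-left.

The receptive field on the input at this output position is [6 1 13 / 5 14 0 / 7 5 13]. Elementwise product with the kernel and sum: 1·1 + 13·1 + 5·2 + 14·3 + 0·-1 + 7·2 + 5·-1 + 13·-1.

62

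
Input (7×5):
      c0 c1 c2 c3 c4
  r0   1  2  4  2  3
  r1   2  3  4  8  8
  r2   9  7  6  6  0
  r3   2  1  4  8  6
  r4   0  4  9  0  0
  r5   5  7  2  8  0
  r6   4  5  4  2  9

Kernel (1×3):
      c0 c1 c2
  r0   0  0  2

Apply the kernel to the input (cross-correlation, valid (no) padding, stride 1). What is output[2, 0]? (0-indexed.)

12

The receptive field on the input at this output position is [9 7 6]. Elementwise product with the kernel and sum: 6·2.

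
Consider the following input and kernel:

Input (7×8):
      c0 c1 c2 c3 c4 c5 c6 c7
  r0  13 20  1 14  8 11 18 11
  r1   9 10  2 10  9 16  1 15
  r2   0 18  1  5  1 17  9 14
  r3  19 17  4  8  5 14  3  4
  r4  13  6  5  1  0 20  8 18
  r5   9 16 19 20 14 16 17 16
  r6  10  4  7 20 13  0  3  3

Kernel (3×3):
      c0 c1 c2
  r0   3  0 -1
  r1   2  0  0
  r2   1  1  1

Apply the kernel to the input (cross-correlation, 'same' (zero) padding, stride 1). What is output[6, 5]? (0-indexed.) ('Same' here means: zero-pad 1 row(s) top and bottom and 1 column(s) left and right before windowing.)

The receptive field on the zero-padded input at this output position is [14 16 17 / 13 0 3 / 0 0 0]. Elementwise product with the kernel and sum: 14·3 + 17·-1 + 13·2 + 0·1 + 0·1 + 0·1.

51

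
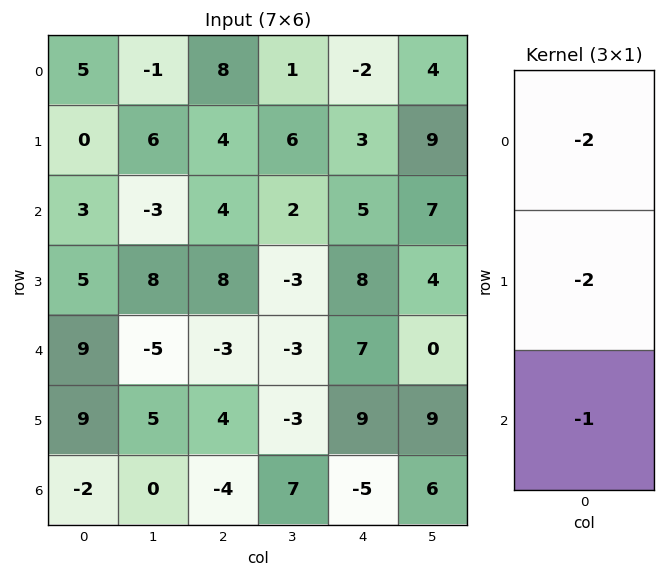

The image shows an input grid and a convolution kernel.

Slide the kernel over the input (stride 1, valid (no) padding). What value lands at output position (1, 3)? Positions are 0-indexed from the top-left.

-13

The receptive field on the input at this output position is [6 / 2 / -3]. Elementwise product with the kernel and sum: 6·-2 + 2·-2 + -3·-1.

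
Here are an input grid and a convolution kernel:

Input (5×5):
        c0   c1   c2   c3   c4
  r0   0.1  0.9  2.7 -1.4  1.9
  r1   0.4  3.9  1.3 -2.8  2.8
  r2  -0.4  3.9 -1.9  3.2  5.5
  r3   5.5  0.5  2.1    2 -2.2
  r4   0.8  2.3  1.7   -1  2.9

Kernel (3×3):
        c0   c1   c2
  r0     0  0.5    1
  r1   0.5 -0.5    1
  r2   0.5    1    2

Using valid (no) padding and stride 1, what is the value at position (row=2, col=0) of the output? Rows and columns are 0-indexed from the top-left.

The receptive field on the input at this output position is [-0.4 3.9 -1.9 / 5.5 0.5 2.1 / 0.8 2.3 1.7]. Elementwise product with the kernel and sum: 3.9·0.5 + -1.9·1 + 5.5·0.5 + 0.5·-0.5 + 2.1·1 + 0.8·0.5 + 2.3·1 + 1.7·2.

10.75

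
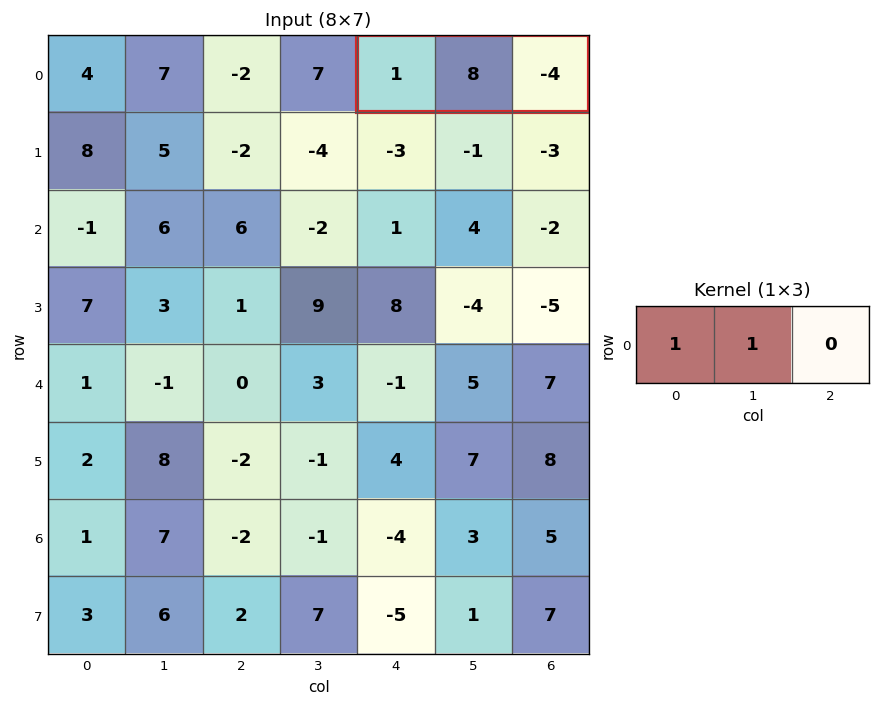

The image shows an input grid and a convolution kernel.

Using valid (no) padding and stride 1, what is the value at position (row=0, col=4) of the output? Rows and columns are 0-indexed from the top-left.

9

The receptive field on the input at this output position is [1 8 -4]. Elementwise product with the kernel and sum: 1·1 + 8·1.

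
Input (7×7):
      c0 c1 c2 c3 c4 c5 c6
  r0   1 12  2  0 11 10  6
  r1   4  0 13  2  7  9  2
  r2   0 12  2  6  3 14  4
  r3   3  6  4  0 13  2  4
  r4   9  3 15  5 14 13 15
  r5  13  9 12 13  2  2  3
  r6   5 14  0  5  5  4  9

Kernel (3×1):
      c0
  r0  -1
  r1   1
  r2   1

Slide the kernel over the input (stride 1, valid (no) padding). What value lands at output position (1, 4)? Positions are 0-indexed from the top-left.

The receptive field on the input at this output position is [7 / 3 / 13]. Elementwise product with the kernel and sum: 7·-1 + 3·1 + 13·1.

9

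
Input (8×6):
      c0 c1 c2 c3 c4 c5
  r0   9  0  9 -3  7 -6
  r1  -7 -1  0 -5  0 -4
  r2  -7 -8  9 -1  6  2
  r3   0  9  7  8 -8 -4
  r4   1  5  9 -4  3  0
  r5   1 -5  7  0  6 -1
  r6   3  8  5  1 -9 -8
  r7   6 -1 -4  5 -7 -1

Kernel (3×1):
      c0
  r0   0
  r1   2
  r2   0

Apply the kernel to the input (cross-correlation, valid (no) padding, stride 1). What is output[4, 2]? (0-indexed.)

The receptive field on the input at this output position is [9 / 7 / 5]. Elementwise product with the kernel and sum: 7·2.

14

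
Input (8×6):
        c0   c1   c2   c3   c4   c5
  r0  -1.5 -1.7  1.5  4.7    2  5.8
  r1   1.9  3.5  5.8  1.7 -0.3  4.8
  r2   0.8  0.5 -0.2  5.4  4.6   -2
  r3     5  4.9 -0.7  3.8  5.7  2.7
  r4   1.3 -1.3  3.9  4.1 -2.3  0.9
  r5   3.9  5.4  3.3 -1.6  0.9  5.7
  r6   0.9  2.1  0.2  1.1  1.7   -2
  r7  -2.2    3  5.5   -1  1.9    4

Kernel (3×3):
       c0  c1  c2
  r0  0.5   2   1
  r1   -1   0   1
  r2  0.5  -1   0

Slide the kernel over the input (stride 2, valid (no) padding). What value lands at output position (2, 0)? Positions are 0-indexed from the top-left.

-0.3

The receptive field on the input at this output position is [1.3 -1.3 3.9 / 3.9 5.4 3.3 / 0.9 2.1 0.2]. Elementwise product with the kernel and sum: 1.3·0.5 + -1.3·2 + 3.9·1 + 3.9·-1 + 3.3·1 + 0.9·0.5 + 2.1·-1.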